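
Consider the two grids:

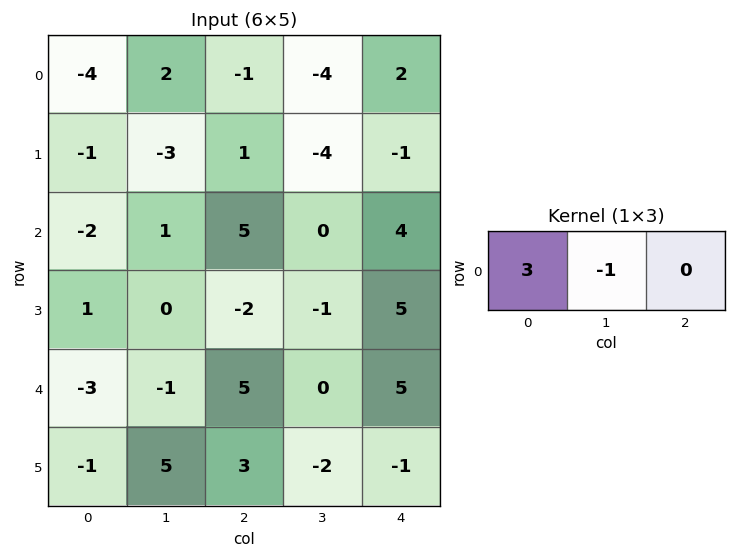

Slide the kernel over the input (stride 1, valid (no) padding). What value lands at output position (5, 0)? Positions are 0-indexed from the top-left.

The receptive field on the input at this output position is [-1 5 3]. Elementwise product with the kernel and sum: -1·3 + 5·-1.

-8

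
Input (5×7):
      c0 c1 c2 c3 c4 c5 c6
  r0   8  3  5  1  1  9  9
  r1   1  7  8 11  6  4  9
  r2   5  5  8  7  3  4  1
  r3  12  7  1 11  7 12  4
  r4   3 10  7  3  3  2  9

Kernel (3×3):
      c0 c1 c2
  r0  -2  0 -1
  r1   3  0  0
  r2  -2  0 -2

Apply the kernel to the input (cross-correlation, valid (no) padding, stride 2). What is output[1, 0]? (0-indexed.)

The receptive field on the input at this output position is [5 5 8 / 12 7 1 / 3 10 7]. Elementwise product with the kernel and sum: 5·-2 + 8·-1 + 12·3 + 3·-2 + 7·-2.

-2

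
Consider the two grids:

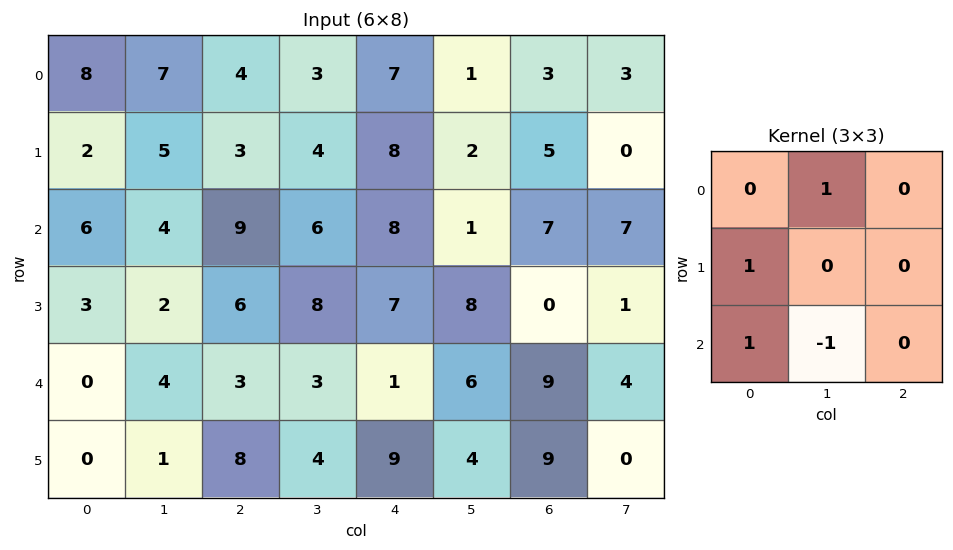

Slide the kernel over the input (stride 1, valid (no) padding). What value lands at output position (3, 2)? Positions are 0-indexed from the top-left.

The receptive field on the input at this output position is [6 8 7 / 3 3 1 / 8 4 9]. Elementwise product with the kernel and sum: 8·1 + 3·1 + 8·1 + 4·-1.

15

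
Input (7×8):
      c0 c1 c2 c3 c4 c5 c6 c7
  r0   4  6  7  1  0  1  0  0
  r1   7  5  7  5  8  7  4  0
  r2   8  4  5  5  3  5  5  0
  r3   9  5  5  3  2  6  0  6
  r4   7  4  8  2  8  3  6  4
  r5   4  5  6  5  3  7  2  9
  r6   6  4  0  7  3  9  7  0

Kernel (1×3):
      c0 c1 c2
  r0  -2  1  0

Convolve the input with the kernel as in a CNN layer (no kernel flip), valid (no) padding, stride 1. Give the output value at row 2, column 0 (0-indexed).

-12

The receptive field on the input at this output position is [8 4 5]. Elementwise product with the kernel and sum: 8·-2 + 4·1.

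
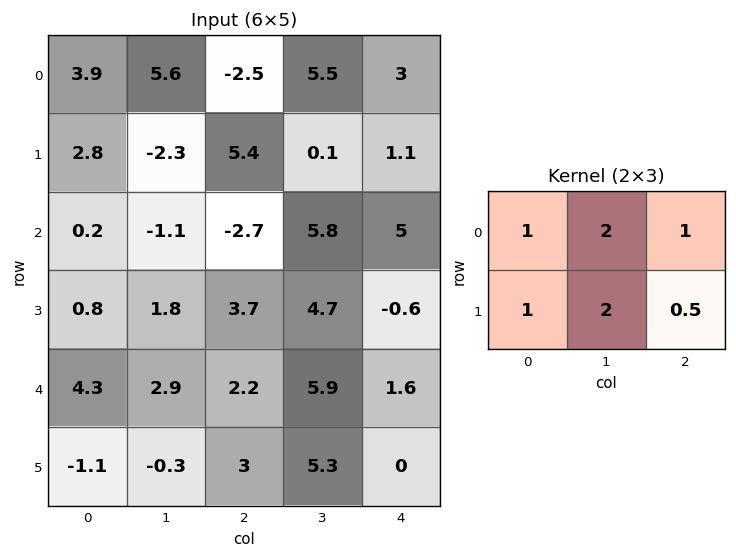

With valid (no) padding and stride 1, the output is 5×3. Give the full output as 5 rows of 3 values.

13.5 14.65 17.65
0.25 5 18.1
1.55 10.85 26.7
19.3 24.15 27.3
12.1 21.55 29.2

Output[0,0]: The receptive field on the input at this output position is [3.9 5.6 -2.5 / 2.8 -2.3 5.4]. Elementwise product with the kernel and sum: 3.9·1 + 5.6·2 + -2.5·1 + 2.8·1 + -2.3·2 + 5.4·0.5.
Output[0,1]: The receptive field on the input at this output position is [5.6 -2.5 5.5 / -2.3 5.4 0.1]. Elementwise product with the kernel and sum: 5.6·1 + -2.5·2 + 5.5·1 + -2.3·1 + 5.4·2 + 0.1·0.5.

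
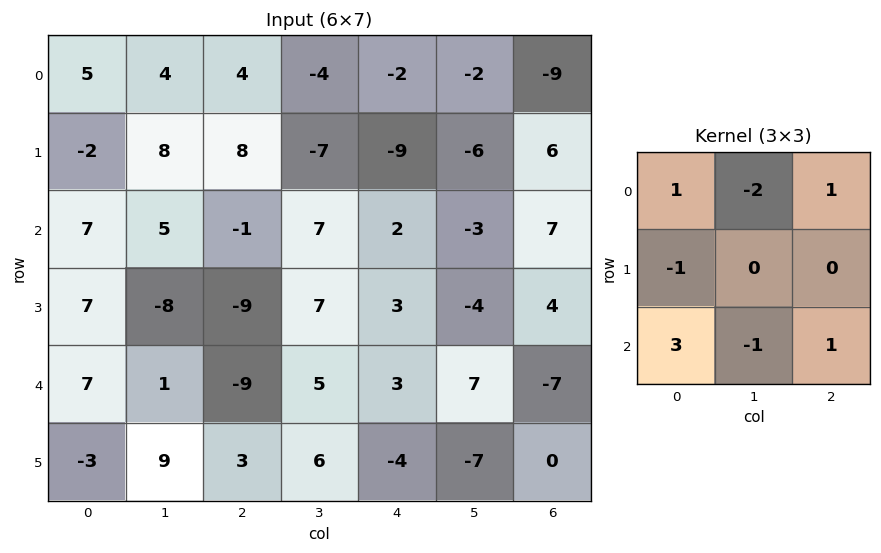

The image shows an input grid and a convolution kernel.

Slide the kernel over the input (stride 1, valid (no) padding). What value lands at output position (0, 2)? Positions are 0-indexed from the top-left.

The receptive field on the input at this output position is [4 -4 -2 / 8 -7 -9 / -1 7 2]. Elementwise product with the kernel and sum: 4·1 + -4·-2 + -2·1 + 8·-1 + -1·3 + 7·-1 + 2·1.

-6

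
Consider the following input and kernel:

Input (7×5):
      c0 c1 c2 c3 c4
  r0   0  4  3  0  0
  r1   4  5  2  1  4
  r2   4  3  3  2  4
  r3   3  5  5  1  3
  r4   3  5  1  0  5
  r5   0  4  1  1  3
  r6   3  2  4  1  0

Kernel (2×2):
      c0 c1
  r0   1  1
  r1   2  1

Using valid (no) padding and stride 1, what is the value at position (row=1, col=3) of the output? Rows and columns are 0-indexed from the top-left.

13

The receptive field on the input at this output position is [1 4 / 2 4]. Elementwise product with the kernel and sum: 1·1 + 4·1 + 2·2 + 4·1.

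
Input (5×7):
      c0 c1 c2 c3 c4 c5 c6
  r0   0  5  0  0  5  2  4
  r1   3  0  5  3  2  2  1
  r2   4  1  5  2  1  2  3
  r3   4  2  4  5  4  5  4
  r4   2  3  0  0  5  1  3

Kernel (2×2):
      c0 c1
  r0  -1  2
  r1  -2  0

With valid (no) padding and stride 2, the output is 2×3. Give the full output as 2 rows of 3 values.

Output[0,0]: The receptive field on the input at this output position is [0 5 / 3 0]. Elementwise product with the kernel and sum: 0·-1 + 5·2 + 3·-2.
Output[0,1]: The receptive field on the input at this output position is [0 0 / 5 3]. Elementwise product with the kernel and sum: 0·-1 + 0·2 + 5·-2.

4 -10 -5
-10 -9 -5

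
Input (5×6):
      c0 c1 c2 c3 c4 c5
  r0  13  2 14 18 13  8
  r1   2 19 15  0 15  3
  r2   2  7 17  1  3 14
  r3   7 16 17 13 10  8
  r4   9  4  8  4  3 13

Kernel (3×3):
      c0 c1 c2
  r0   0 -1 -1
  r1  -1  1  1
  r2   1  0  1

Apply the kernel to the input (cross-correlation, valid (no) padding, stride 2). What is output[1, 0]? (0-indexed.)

The receptive field on the input at this output position is [2 7 17 / 7 16 17 / 9 4 8]. Elementwise product with the kernel and sum: 7·-1 + 17·-1 + 7·-1 + 16·1 + 17·1 + 9·1 + 8·1.

19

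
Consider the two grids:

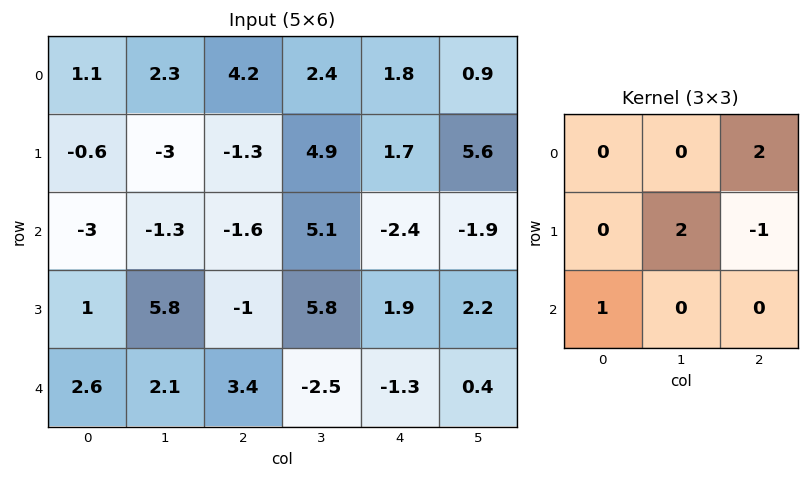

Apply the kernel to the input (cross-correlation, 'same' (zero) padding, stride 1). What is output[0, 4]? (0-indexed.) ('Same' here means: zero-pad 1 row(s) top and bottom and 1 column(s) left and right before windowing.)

7.6

The receptive field on the zero-padded input at this output position is [0 0 0 / 2.4 1.8 0.9 / 4.9 1.7 5.6]. Elementwise product with the kernel and sum: 0·2 + 1.8·2 + 0.9·-1 + 4.9·1.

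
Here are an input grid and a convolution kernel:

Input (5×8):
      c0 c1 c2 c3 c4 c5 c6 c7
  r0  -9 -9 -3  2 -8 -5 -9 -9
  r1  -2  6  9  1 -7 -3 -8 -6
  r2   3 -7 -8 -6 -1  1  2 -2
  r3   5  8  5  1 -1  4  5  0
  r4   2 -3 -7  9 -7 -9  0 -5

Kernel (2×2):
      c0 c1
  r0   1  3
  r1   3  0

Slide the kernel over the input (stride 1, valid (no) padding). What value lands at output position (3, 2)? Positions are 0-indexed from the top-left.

-13

The receptive field on the input at this output position is [5 1 / -7 9]. Elementwise product with the kernel and sum: 5·1 + 1·3 + -7·3.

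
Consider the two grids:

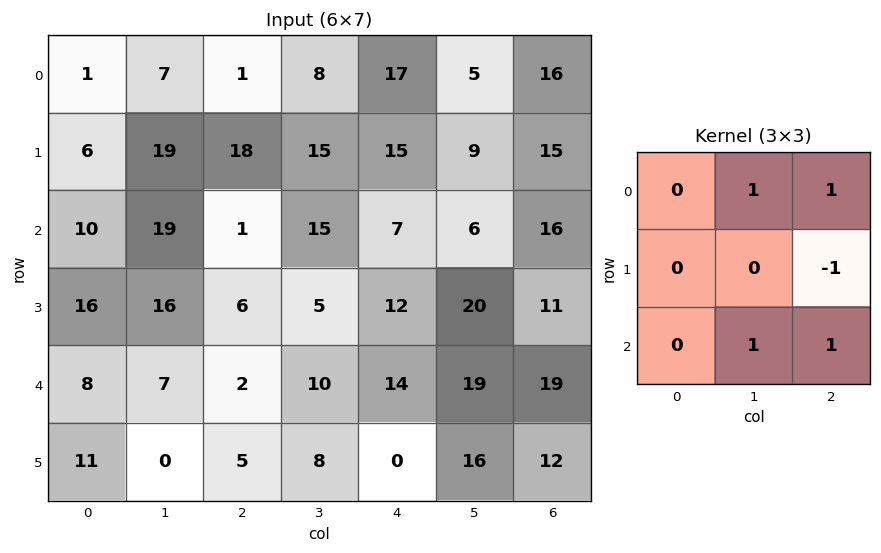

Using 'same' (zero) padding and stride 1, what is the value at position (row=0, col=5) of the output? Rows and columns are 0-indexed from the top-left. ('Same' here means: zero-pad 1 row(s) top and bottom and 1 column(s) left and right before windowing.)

The receptive field on the zero-padded input at this output position is [0 0 0 / 17 5 16 / 15 9 15]. Elementwise product with the kernel and sum: 0·1 + 0·1 + 16·-1 + 9·1 + 15·1.

8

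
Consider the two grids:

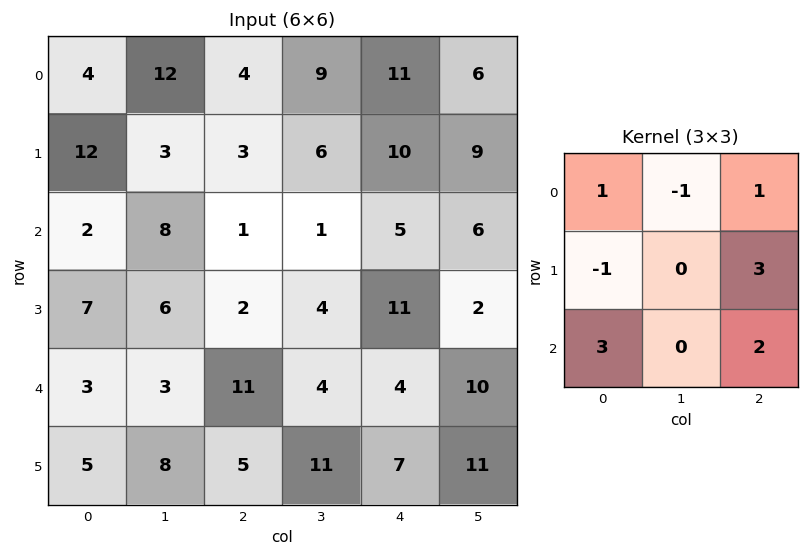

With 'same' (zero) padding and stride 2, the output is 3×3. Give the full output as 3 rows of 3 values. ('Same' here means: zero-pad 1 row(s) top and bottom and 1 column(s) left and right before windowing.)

42 36 45
27 27 38
24 63 76

Output[0,0]: The receptive field on the zero-padded input at this output position is [0 0 0 / 0 4 12 / 0 12 3]. Elementwise product with the kernel and sum: 0·1 + 0·-1 + 0·1 + 0·-1 + 12·3 + 0·3 + 3·2.
Output[0,1]: The receptive field on the zero-padded input at this output position is [0 0 0 / 12 4 9 / 3 3 6]. Elementwise product with the kernel and sum: 0·1 + 0·-1 + 0·1 + 12·-1 + 9·3 + 3·3 + 6·2.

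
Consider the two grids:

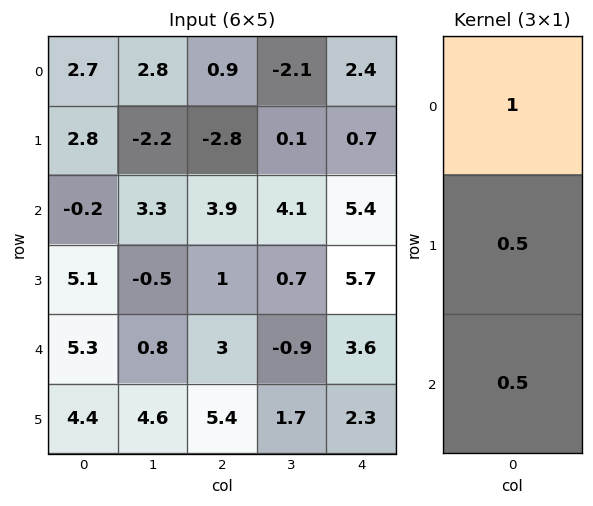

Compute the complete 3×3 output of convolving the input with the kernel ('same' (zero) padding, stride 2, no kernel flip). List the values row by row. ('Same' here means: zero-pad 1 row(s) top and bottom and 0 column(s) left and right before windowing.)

2.75 -0.95 1.55
5.25 -0.35 6.25
9.95 5.2 8.65

Output[0,0]: The receptive field on the zero-padded input at this output position is [0 / 2.7 / 2.8]. Elementwise product with the kernel and sum: 0·1 + 2.7·0.5 + 2.8·0.5.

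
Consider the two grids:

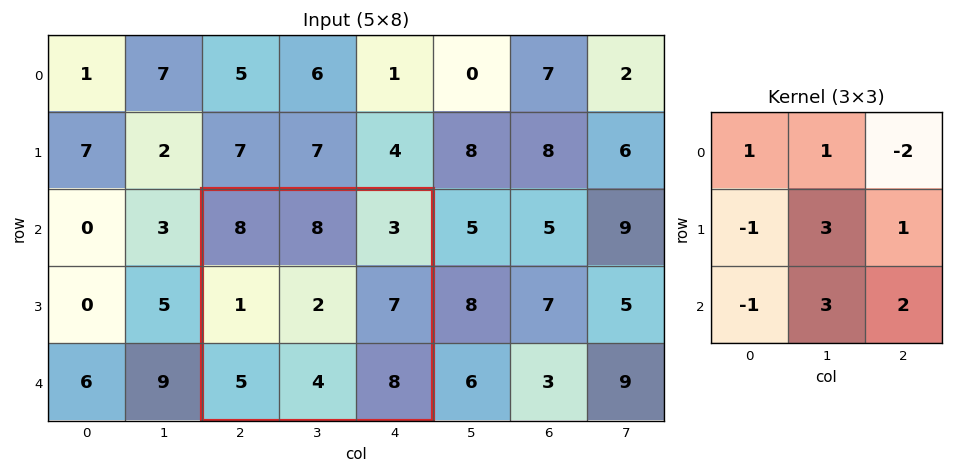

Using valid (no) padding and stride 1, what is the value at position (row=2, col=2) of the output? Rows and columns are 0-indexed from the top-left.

45

The receptive field on the input at this output position is [8 8 3 / 1 2 7 / 5 4 8]. Elementwise product with the kernel and sum: 8·1 + 8·1 + 3·-2 + 1·-1 + 2·3 + 7·1 + 5·-1 + 4·3 + 8·2.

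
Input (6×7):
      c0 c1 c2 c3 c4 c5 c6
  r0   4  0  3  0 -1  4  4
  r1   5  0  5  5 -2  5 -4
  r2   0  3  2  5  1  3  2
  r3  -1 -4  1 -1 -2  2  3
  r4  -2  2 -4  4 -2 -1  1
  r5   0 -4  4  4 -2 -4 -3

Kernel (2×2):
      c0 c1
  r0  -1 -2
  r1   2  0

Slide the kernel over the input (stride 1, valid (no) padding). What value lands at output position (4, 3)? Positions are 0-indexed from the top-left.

The receptive field on the input at this output position is [4 -2 / 4 -2]. Elementwise product with the kernel and sum: 4·-1 + -2·-2 + 4·2.

8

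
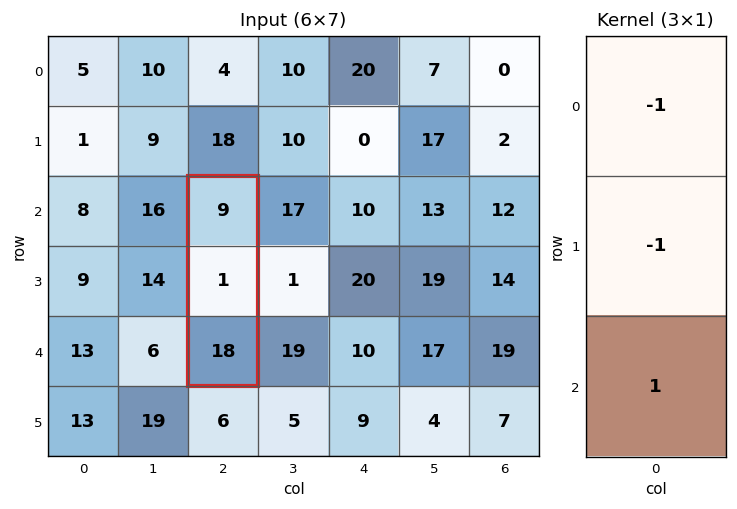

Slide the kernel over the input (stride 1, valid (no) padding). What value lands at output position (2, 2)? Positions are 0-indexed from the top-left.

The receptive field on the input at this output position is [9 / 1 / 18]. Elementwise product with the kernel and sum: 9·-1 + 1·-1 + 18·1.

8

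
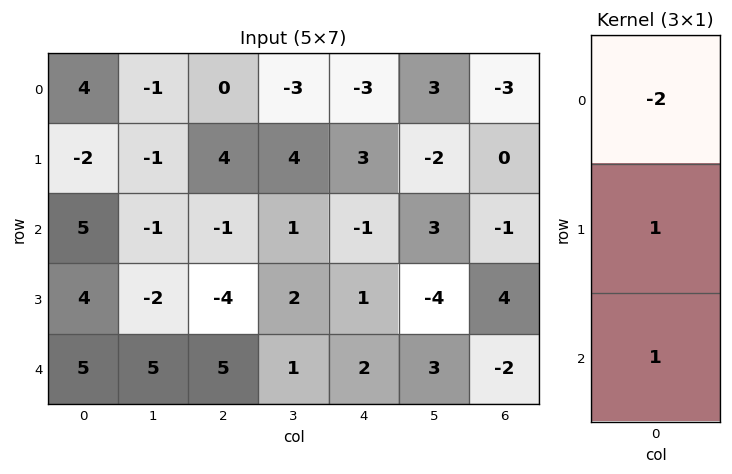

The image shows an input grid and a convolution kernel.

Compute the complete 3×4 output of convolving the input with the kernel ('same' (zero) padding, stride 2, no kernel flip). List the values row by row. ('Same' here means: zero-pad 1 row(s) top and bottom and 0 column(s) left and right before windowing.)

2 4 0 -3
13 -13 -6 3
-3 13 0 -10

Output[0,0]: The receptive field on the zero-padded input at this output position is [0 / 4 / -2]. Elementwise product with the kernel and sum: 0·-2 + 4·1 + -2·1.
Output[0,1]: The receptive field on the zero-padded input at this output position is [0 / 0 / 4]. Elementwise product with the kernel and sum: 0·-2 + 0·1 + 4·1.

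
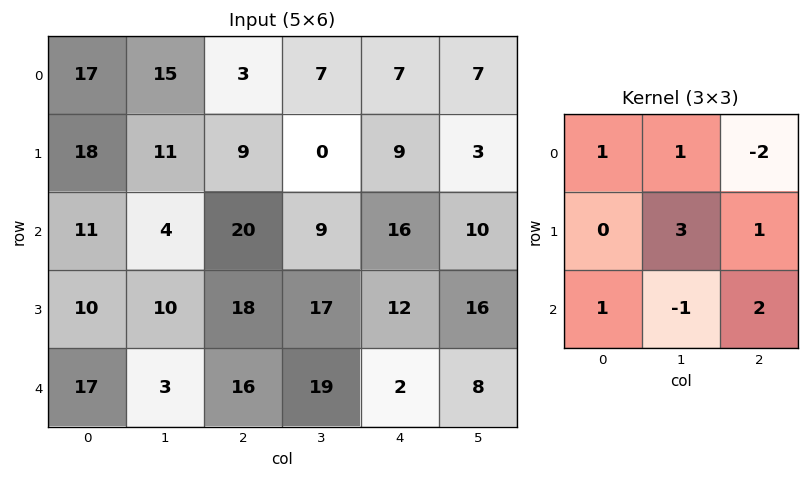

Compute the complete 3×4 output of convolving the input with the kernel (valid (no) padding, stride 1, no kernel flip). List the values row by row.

Output[0,0]: The receptive field on the input at this output position is [17 15 3 / 18 11 9 / 11 4 20]. Elementwise product with the kernel and sum: 17·1 + 15·1 + 3·-2 + 11·3 + 9·1 + 11·1 + 4·-1 + 20·2.

115 33 48 43
79 115 59 98
69 102 61 90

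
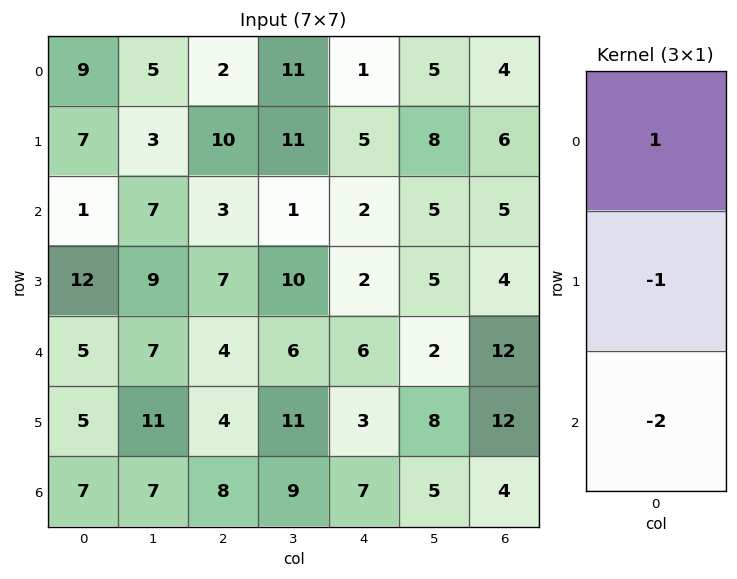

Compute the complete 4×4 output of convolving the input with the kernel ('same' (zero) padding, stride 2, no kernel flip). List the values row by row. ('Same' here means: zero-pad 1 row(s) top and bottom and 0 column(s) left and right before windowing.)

Output[0,0]: The receptive field on the zero-padded input at this output position is [0 / 9 / 7]. Elementwise product with the kernel and sum: 0·1 + 9·-1 + 7·-2.

-23 -22 -11 -16
-18 -7 -1 -7
-3 -5 -10 -32
-2 -4 -4 8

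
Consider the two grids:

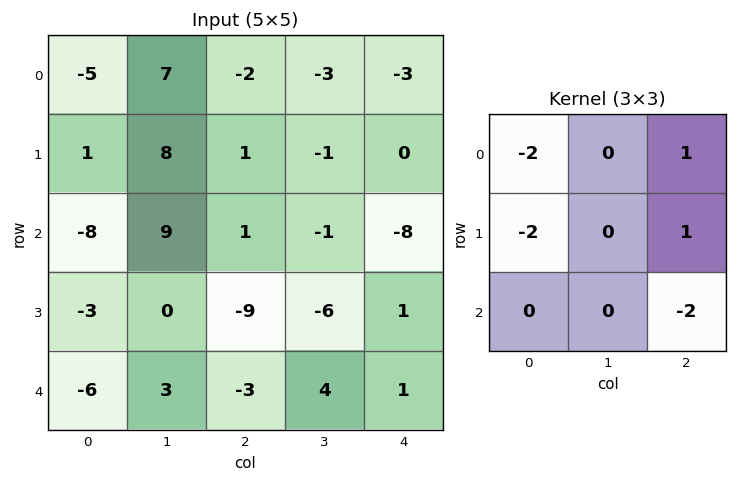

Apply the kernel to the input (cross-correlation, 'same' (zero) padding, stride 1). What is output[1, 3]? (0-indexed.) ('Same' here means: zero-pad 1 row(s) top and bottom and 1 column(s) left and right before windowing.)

15

The receptive field on the zero-padded input at this output position is [-2 -3 -3 / 1 -1 0 / 1 -1 -8]. Elementwise product with the kernel and sum: -2·-2 + -3·1 + 1·-2 + 0·1 + -8·-2.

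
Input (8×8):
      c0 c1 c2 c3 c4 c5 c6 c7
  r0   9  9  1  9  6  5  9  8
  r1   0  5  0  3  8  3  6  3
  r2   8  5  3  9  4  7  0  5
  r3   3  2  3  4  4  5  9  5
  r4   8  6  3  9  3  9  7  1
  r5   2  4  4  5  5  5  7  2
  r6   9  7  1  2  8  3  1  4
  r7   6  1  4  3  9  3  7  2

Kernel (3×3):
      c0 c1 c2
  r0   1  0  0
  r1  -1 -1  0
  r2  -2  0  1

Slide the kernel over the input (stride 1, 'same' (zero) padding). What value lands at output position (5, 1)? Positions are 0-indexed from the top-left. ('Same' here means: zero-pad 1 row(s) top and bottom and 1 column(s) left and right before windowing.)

The receptive field on the zero-padded input at this output position is [8 6 3 / 2 4 4 / 9 7 1]. Elementwise product with the kernel and sum: 8·1 + 2·-1 + 4·-1 + 9·-2 + 1·1.

-15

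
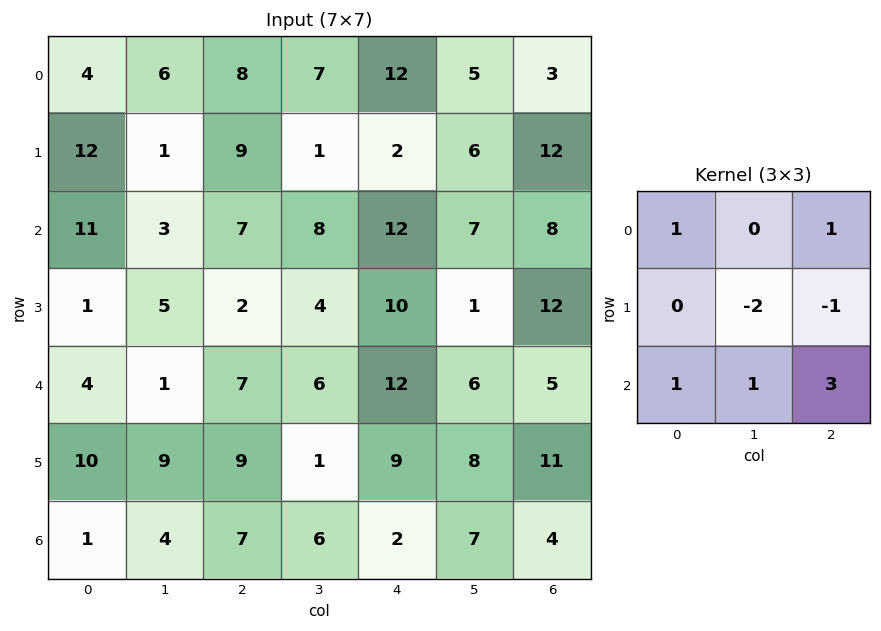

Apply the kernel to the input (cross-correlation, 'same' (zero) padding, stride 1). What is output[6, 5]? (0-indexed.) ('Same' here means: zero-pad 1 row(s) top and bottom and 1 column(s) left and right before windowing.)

2

The receptive field on the zero-padded input at this output position is [9 8 11 / 2 7 4 / 0 0 0]. Elementwise product with the kernel and sum: 9·1 + 11·1 + 7·-2 + 4·-1 + 0·1 + 0·1 + 0·3.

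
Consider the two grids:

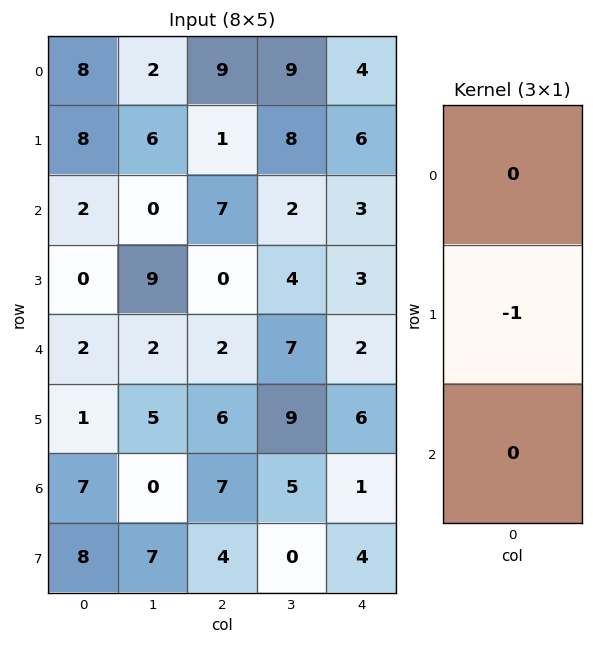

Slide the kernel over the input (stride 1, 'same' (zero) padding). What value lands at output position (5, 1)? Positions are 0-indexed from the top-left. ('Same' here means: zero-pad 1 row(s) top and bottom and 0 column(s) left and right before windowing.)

-5

The receptive field on the zero-padded input at this output position is [2 / 5 / 0]. Elementwise product with the kernel and sum: 5·-1.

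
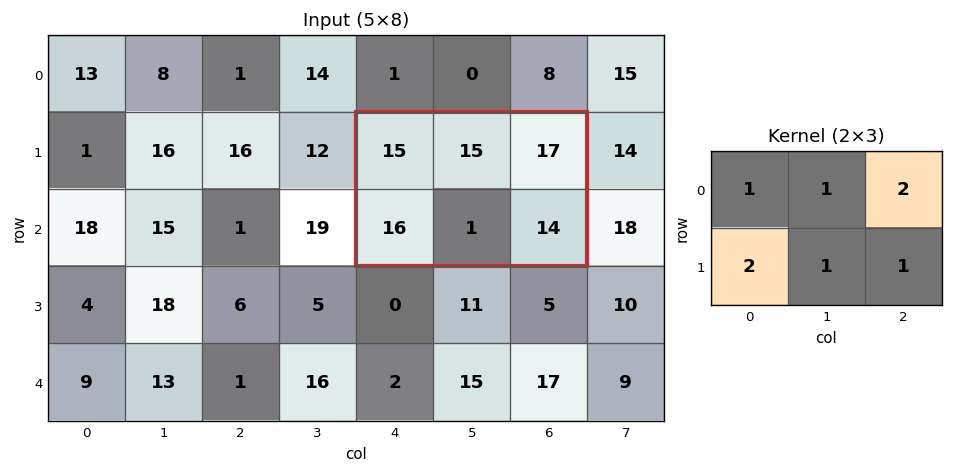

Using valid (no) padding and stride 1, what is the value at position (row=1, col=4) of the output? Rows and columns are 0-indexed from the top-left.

The receptive field on the input at this output position is [15 15 17 / 16 1 14]. Elementwise product with the kernel and sum: 15·1 + 15·1 + 17·2 + 16·2 + 1·1 + 14·1.

111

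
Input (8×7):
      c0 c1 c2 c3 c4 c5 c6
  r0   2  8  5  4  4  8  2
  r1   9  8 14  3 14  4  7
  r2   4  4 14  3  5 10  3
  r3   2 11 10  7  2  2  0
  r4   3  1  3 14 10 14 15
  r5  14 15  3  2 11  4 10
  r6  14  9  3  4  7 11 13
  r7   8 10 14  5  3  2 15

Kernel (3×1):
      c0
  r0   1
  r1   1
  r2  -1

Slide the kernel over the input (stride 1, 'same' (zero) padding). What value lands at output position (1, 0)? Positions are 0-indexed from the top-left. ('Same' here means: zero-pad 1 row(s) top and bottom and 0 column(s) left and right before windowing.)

7

The receptive field on the zero-padded input at this output position is [2 / 9 / 4]. Elementwise product with the kernel and sum: 2·1 + 9·1 + 4·-1.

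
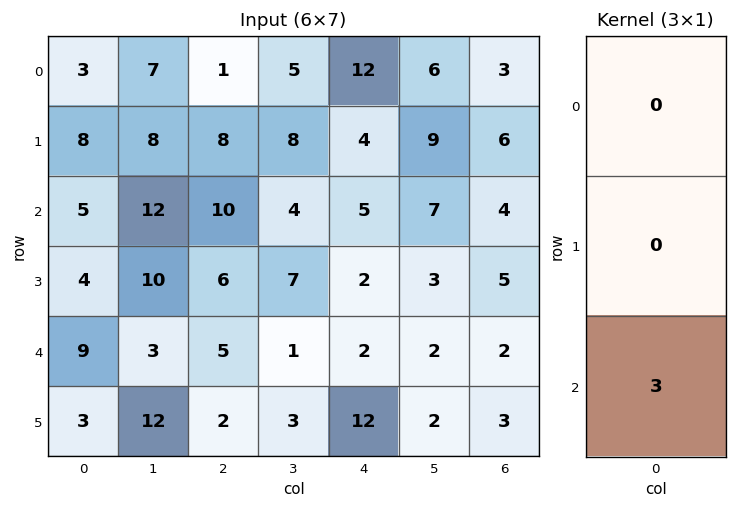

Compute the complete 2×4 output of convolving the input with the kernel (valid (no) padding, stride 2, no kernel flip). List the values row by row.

15 30 15 12
27 15 6 6

Output[0,0]: The receptive field on the input at this output position is [3 / 8 / 5]. Elementwise product with the kernel and sum: 5·3.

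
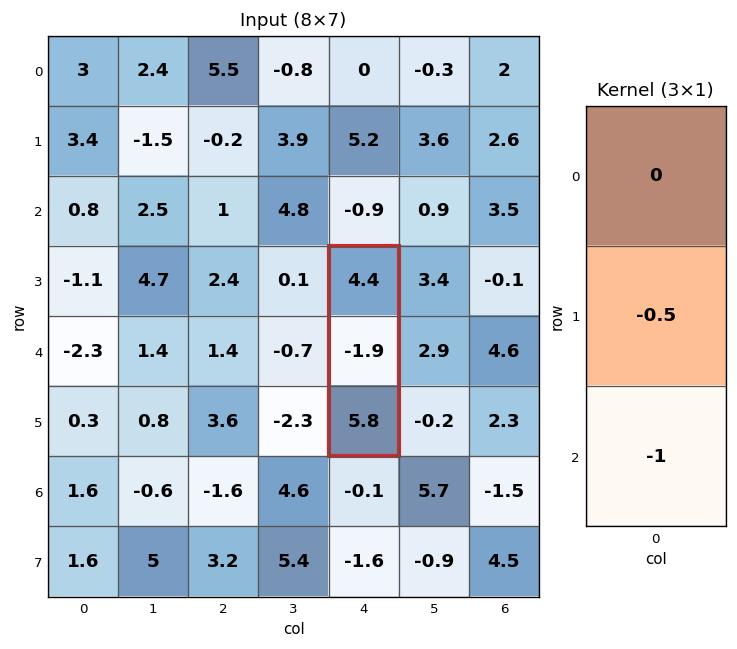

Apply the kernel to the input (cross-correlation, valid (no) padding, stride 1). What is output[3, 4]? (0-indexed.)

-4.85

The receptive field on the input at this output position is [4.4 / -1.9 / 5.8]. Elementwise product with the kernel and sum: -1.9·-0.5 + 5.8·-1.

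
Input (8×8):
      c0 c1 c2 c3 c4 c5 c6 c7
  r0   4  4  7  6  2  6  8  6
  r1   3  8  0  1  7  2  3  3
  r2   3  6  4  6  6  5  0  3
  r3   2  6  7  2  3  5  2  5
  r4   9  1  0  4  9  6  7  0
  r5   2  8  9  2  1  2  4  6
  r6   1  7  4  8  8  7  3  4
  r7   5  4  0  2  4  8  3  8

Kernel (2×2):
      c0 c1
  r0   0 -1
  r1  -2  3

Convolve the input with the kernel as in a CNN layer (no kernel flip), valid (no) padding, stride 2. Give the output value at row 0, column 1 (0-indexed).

-3

The receptive field on the input at this output position is [7 6 / 0 1]. Elementwise product with the kernel and sum: 6·-1 + 0·-2 + 1·3.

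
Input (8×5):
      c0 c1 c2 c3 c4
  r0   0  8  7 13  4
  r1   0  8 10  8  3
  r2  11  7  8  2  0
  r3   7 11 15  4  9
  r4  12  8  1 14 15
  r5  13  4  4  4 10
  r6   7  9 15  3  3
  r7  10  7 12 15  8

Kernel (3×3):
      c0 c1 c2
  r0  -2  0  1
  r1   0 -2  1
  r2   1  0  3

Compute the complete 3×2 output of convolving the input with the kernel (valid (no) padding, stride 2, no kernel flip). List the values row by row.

36 -15
-6 31
25 39

Output[0,0]: The receptive field on the input at this output position is [0 8 7 / 0 8 10 / 11 7 8]. Elementwise product with the kernel and sum: 0·-2 + 7·1 + 8·-2 + 10·1 + 11·1 + 8·3.
Output[0,1]: The receptive field on the input at this output position is [7 13 4 / 10 8 3 / 8 2 0]. Elementwise product with the kernel and sum: 7·-2 + 4·1 + 8·-2 + 3·1 + 8·1 + 0·3.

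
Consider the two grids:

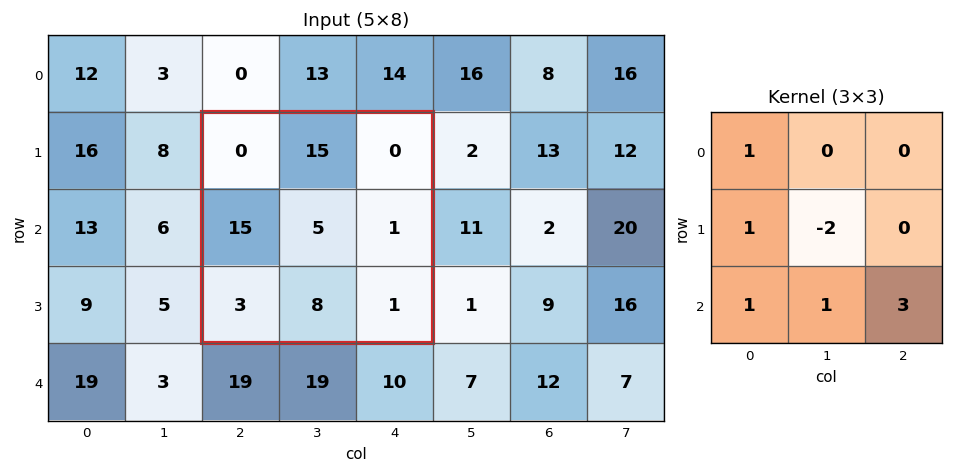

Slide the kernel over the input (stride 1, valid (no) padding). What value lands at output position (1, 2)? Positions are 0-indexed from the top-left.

The receptive field on the input at this output position is [0 15 0 / 15 5 1 / 3 8 1]. Elementwise product with the kernel and sum: 0·1 + 15·1 + 5·-2 + 3·1 + 8·1 + 1·3.

19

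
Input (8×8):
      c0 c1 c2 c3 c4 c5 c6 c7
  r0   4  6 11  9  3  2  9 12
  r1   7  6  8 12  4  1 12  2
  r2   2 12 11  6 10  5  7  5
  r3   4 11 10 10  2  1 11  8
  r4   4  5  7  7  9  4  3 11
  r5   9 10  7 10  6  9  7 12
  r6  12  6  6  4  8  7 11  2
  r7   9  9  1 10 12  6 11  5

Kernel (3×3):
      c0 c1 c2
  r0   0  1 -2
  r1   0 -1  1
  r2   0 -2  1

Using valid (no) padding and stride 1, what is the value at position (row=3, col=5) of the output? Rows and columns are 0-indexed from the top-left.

The receptive field on the input at this output position is [1 11 8 / 4 3 11 / 9 7 12]. Elementwise product with the kernel and sum: 11·1 + 8·-2 + 3·-1 + 11·1 + 7·-2 + 12·1.

1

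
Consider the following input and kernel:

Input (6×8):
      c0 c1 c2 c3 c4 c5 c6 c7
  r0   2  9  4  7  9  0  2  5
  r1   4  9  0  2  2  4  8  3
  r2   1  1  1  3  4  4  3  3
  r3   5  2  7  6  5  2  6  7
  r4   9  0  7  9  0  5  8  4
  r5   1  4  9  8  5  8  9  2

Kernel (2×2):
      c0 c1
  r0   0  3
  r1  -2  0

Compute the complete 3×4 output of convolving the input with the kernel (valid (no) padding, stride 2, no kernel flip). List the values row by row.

19 21 -4 -1
-7 -5 2 -3
-2 9 5 -6

Output[0,0]: The receptive field on the input at this output position is [2 9 / 4 9]. Elementwise product with the kernel and sum: 9·3 + 4·-2.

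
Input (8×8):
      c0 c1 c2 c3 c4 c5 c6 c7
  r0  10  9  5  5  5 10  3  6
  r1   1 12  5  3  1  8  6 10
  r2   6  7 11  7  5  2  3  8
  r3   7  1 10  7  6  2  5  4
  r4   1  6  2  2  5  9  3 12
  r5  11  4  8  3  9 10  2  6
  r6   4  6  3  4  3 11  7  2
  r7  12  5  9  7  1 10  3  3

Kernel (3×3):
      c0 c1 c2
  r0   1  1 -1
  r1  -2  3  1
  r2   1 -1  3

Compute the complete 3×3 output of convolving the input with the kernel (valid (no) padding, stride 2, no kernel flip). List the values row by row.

Output[0,0]: The receptive field on the input at this output position is [10 9 5 / 1 12 5 / 6 7 11]. Elementwise product with the kernel and sum: 10·1 + 9·1 + 5·-1 + 1·-2 + 12·3 + 5·1 + 6·1 + 7·-1 + 11·3.
Output[0,1]: The receptive field on the input at this output position is [5 5 5 / 5 3 1 / 11 7 5]. Elementwise product with the kernel and sum: 5·1 + 5·1 + 5·-1 + 5·-2 + 3·3 + 1·1 + 11·1 + 7·-1 + 5·3.

85 24 52
2 35 8
10 9 38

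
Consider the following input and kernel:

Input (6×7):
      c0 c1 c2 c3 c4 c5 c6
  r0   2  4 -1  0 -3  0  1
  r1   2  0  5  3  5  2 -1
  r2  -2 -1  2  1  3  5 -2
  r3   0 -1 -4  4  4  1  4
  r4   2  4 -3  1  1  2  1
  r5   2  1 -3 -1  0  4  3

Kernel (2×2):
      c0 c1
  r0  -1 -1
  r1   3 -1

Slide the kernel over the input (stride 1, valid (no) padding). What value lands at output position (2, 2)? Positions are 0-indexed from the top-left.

-19

The receptive field on the input at this output position is [2 1 / -4 4]. Elementwise product with the kernel and sum: 2·-1 + 1·-1 + -4·3 + 4·-1.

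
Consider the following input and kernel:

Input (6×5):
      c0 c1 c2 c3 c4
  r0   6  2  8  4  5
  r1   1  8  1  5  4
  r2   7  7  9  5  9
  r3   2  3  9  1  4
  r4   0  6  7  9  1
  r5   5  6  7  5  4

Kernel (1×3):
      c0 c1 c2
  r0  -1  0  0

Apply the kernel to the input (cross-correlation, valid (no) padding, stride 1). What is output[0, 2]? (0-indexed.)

The receptive field on the input at this output position is [8 4 5]. Elementwise product with the kernel and sum: 8·-1.

-8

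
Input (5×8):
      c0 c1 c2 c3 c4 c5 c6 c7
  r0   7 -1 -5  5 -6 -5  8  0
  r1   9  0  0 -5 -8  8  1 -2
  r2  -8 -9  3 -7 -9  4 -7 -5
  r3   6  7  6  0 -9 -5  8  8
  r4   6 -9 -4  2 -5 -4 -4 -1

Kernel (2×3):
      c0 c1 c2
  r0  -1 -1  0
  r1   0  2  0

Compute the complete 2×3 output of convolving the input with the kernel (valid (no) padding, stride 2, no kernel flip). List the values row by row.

Output[0,0]: The receptive field on the input at this output position is [7 -1 -5 / 9 0 0]. Elementwise product with the kernel and sum: 7·-1 + -1·-1 + 0·2.

-6 -10 27
31 4 -5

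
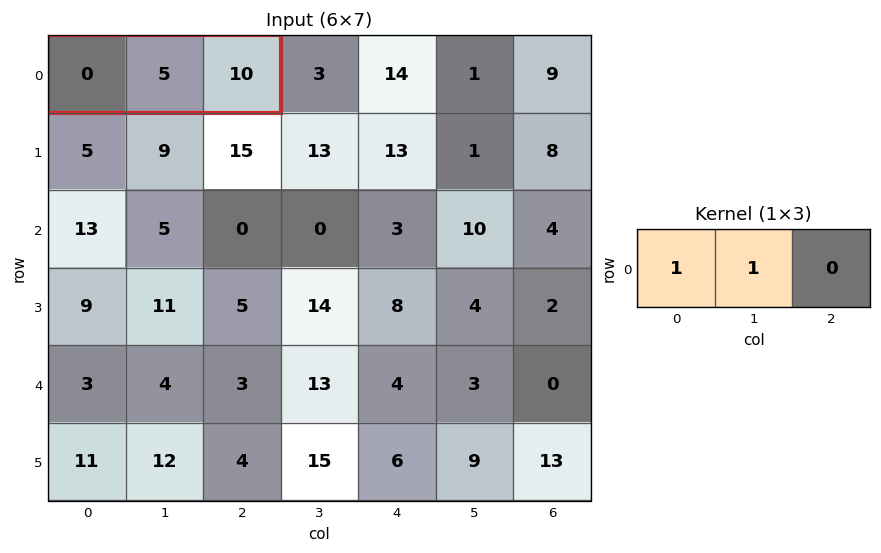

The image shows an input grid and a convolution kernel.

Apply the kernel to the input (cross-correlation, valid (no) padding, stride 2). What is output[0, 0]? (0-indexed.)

The receptive field on the input at this output position is [0 5 10]. Elementwise product with the kernel and sum: 0·1 + 5·1.

5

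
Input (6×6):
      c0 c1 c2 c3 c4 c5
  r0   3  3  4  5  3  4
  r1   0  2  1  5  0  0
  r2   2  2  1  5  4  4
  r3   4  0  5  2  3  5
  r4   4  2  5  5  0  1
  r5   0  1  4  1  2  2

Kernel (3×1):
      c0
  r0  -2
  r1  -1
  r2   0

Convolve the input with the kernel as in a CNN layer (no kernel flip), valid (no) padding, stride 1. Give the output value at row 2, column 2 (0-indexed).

-7

The receptive field on the input at this output position is [1 / 5 / 5]. Elementwise product with the kernel and sum: 1·-2 + 5·-1.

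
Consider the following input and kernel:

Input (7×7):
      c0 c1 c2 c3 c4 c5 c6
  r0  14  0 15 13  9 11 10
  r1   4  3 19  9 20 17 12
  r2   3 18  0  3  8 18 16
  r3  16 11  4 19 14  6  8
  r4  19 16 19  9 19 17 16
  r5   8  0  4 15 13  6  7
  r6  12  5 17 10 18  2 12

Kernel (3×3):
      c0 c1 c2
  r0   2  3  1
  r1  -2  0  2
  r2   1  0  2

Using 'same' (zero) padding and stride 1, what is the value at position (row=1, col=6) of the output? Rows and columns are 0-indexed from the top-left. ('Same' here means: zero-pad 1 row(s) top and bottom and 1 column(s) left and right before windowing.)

36

The receptive field on the zero-padded input at this output position is [11 10 0 / 17 12 0 / 18 16 0]. Elementwise product with the kernel and sum: 11·2 + 10·3 + 0·1 + 17·-2 + 0·2 + 18·1 + 0·2.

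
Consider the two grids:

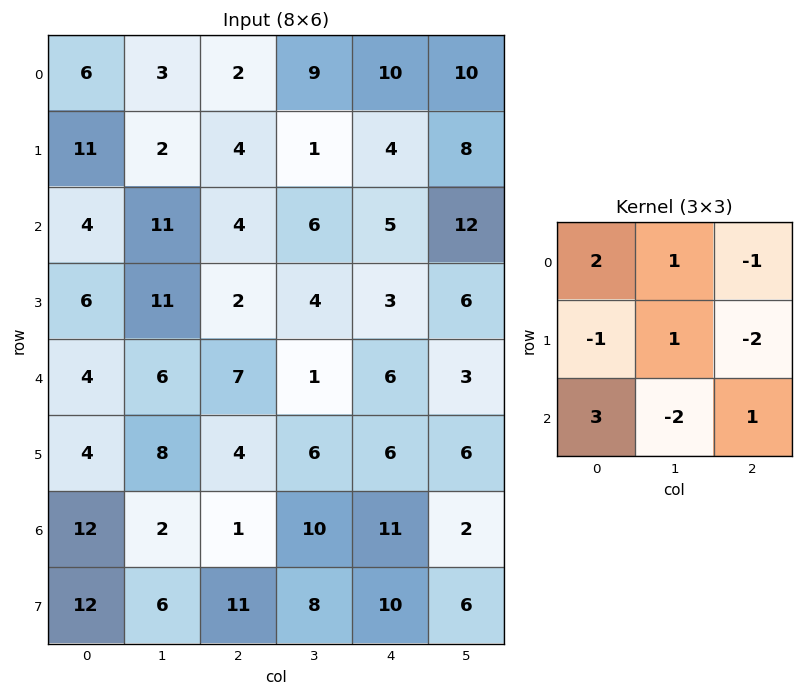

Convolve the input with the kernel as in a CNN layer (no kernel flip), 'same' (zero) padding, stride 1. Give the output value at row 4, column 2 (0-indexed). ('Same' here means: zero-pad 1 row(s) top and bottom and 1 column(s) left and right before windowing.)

41

The receptive field on the zero-padded input at this output position is [11 2 4 / 6 7 1 / 8 4 6]. Elementwise product with the kernel and sum: 11·2 + 2·1 + 4·-1 + 6·-1 + 7·1 + 1·-2 + 8·3 + 4·-2 + 6·1.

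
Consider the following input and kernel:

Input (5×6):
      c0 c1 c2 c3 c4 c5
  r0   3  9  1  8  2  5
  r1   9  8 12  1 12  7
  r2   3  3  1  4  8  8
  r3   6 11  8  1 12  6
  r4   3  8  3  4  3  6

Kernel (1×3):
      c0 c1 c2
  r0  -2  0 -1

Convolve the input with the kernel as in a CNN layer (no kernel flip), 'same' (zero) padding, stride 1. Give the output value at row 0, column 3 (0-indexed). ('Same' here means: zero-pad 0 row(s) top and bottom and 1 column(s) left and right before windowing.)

-4

The receptive field on the zero-padded input at this output position is [1 8 2]. Elementwise product with the kernel and sum: 1·-2 + 2·-1.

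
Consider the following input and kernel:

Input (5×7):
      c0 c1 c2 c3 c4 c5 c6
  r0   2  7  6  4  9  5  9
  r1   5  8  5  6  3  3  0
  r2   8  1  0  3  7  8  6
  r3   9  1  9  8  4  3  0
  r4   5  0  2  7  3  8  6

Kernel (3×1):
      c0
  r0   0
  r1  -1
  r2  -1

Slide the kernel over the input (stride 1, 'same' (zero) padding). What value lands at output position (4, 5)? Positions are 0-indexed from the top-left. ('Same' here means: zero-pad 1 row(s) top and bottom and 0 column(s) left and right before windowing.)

The receptive field on the zero-padded input at this output position is [3 / 8 / 0]. Elementwise product with the kernel and sum: 8·-1 + 0·-1.

-8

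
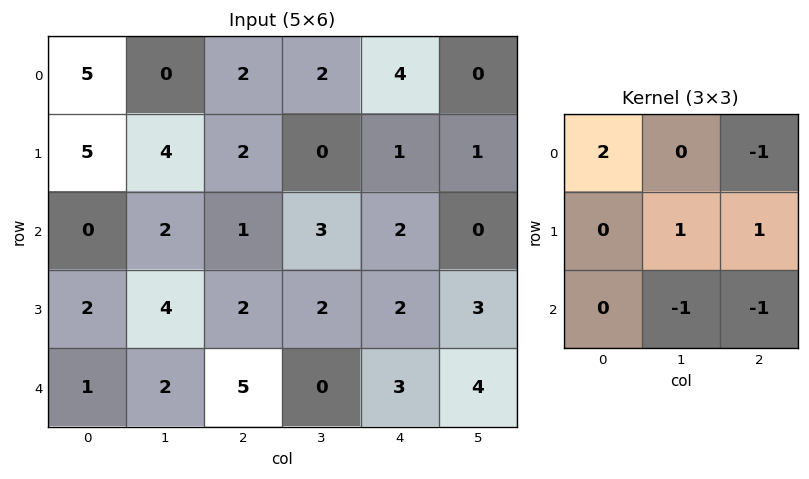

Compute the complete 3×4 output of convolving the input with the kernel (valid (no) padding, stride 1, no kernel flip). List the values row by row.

Output[0,0]: The receptive field on the input at this output position is [5 0 2 / 5 4 2 / 0 2 1]. Elementwise product with the kernel and sum: 5·2 + 2·-1 + 4·1 + 2·1 + 2·-1 + 1·-1.

11 -4 -4 4
5 8 4 -4
-2 0 1 4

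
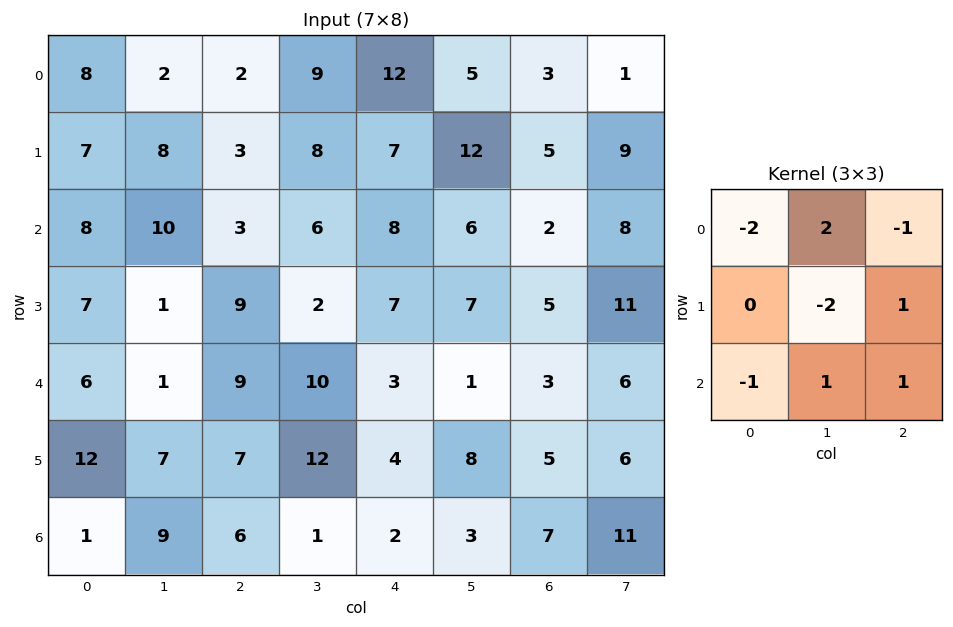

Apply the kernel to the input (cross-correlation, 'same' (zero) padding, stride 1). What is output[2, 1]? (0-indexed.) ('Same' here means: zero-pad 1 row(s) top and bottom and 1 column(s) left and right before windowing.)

The receptive field on the zero-padded input at this output position is [7 8 3 / 8 10 3 / 7 1 9]. Elementwise product with the kernel and sum: 7·-2 + 8·2 + 3·-1 + 10·-2 + 3·1 + 7·-1 + 1·1 + 9·1.

-15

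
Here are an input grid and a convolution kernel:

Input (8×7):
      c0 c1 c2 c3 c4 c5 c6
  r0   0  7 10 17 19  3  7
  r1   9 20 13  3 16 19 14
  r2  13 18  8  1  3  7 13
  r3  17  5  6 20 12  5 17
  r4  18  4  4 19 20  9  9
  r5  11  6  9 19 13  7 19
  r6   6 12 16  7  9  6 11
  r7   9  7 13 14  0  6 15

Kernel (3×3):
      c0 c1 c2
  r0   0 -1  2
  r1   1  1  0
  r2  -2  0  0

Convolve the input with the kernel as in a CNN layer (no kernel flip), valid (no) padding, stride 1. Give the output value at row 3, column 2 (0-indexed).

The receptive field on the input at this output position is [6 20 12 / 4 19 20 / 9 19 13]. Elementwise product with the kernel and sum: 20·-1 + 12·2 + 4·1 + 19·1 + 9·-2.

9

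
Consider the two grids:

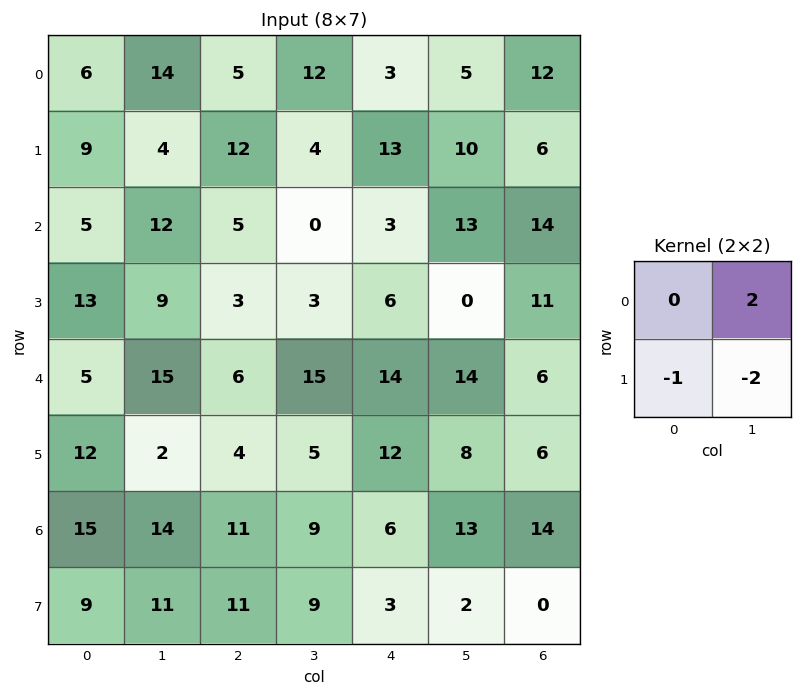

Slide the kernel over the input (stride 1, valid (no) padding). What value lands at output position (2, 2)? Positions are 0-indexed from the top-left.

-9

The receptive field on the input at this output position is [5 0 / 3 3]. Elementwise product with the kernel and sum: 0·2 + 3·-1 + 3·-2.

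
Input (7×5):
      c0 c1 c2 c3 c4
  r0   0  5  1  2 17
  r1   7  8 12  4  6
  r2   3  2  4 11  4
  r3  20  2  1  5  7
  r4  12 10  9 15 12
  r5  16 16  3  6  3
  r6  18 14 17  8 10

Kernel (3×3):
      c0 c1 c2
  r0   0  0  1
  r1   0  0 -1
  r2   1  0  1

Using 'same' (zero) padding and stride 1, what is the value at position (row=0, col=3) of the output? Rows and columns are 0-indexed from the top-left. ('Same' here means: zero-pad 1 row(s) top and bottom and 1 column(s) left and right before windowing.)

The receptive field on the zero-padded input at this output position is [0 0 0 / 1 2 17 / 12 4 6]. Elementwise product with the kernel and sum: 0·1 + 17·-1 + 12·1 + 6·1.

1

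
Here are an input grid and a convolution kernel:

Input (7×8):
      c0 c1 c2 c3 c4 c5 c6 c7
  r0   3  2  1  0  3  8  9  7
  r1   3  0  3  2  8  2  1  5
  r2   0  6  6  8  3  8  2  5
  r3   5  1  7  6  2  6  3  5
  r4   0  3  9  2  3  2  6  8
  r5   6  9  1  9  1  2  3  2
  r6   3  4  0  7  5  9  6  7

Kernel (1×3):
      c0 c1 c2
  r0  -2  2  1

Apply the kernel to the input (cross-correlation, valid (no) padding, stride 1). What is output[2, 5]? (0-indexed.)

-7

The receptive field on the input at this output position is [8 2 5]. Elementwise product with the kernel and sum: 8·-2 + 2·2 + 5·1.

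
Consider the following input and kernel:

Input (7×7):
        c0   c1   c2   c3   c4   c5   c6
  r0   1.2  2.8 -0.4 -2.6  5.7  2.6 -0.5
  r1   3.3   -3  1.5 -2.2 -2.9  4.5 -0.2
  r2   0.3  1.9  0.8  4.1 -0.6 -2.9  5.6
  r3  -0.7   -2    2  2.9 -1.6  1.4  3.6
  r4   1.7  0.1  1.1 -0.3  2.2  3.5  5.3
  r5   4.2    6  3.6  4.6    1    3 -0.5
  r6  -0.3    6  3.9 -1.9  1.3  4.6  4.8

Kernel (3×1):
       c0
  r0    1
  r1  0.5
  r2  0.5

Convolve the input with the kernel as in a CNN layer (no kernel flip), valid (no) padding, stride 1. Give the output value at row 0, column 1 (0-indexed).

2.25

The receptive field on the input at this output position is [2.8 / -3 / 1.9]. Elementwise product with the kernel and sum: 2.8·1 + -3·0.5 + 1.9·0.5.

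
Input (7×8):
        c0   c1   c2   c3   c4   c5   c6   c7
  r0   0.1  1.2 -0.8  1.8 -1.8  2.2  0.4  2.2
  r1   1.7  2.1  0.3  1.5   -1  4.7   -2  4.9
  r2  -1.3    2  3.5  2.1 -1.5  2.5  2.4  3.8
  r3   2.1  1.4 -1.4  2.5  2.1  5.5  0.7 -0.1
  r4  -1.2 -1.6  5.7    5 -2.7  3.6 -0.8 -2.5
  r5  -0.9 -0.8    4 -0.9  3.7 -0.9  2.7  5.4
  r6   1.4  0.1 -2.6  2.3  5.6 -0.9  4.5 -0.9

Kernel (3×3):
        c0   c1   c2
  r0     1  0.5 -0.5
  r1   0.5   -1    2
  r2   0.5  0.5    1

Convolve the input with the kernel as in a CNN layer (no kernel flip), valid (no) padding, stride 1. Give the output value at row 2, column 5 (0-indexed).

The receptive field on the input at this output position is [2.5 2.4 3.8 / 5.5 0.7 -0.1 / 3.6 -0.8 -2.5]. Elementwise product with the kernel and sum: 2.5·1 + 2.4·0.5 + 3.8·-0.5 + 5.5·0.5 + 0.7·-1 + -0.1·2 + 3.6·0.5 + -0.8·0.5 + -2.5·1.

2.55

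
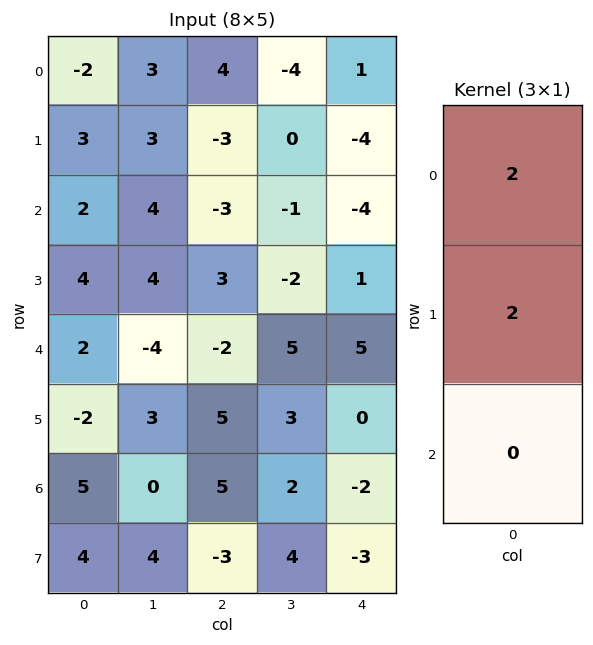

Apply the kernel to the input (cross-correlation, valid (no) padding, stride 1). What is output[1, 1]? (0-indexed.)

14

The receptive field on the input at this output position is [3 / 4 / 4]. Elementwise product with the kernel and sum: 3·2 + 4·2.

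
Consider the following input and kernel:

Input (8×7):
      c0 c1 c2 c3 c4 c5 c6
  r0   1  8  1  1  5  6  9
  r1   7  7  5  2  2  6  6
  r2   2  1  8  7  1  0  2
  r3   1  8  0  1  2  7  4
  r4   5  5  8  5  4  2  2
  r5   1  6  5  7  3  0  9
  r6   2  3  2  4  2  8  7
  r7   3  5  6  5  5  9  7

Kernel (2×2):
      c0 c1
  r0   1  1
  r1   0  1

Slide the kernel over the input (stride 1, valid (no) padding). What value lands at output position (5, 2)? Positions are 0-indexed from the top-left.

16

The receptive field on the input at this output position is [5 7 / 2 4]. Elementwise product with the kernel and sum: 5·1 + 7·1 + 4·1.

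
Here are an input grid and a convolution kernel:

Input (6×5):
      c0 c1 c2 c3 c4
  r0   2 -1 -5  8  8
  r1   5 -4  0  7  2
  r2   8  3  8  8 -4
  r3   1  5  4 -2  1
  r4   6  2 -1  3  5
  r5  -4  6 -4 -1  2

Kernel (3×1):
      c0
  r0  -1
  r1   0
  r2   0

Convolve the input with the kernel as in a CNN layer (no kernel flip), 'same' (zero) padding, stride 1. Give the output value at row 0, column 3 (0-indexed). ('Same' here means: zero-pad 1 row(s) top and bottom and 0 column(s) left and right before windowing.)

0

The receptive field on the zero-padded input at this output position is [0 / 8 / 7]. Elementwise product with the kernel and sum: 0·-1.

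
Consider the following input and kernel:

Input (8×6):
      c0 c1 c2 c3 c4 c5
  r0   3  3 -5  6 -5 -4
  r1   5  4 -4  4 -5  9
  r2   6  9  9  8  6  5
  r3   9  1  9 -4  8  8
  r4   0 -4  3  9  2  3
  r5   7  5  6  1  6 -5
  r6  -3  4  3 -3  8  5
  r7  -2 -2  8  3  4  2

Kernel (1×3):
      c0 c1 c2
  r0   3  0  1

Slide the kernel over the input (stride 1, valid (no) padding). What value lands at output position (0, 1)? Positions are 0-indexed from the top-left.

The receptive field on the input at this output position is [3 -5 6]. Elementwise product with the kernel and sum: 3·3 + 6·1.

15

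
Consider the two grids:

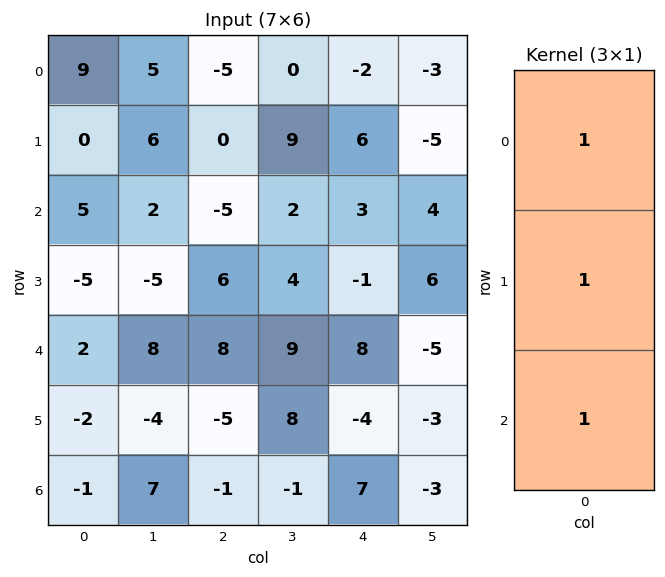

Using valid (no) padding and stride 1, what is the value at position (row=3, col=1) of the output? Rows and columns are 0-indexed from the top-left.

The receptive field on the input at this output position is [-5 / 8 / -4]. Elementwise product with the kernel and sum: -5·1 + 8·1 + -4·1.

-1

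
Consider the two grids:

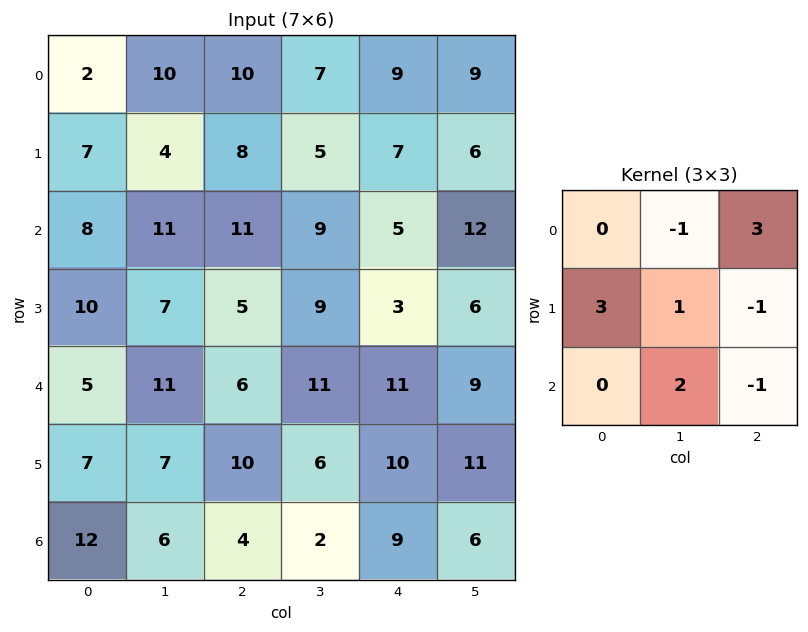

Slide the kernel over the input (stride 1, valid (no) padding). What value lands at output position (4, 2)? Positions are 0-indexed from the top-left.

43

The receptive field on the input at this output position is [6 11 11 / 10 6 10 / 4 2 9]. Elementwise product with the kernel and sum: 11·-1 + 11·3 + 10·3 + 6·1 + 10·-1 + 2·2 + 9·-1.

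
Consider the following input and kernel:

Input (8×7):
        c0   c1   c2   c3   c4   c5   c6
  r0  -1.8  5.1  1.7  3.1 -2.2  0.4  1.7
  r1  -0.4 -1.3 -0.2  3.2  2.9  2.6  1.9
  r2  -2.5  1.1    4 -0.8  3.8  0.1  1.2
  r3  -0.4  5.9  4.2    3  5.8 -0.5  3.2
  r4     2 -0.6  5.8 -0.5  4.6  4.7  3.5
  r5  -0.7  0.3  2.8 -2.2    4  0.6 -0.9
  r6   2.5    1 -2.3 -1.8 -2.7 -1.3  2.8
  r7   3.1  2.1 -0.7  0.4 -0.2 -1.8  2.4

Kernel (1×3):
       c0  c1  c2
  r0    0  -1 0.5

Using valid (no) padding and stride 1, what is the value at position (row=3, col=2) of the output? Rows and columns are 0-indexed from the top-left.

The receptive field on the input at this output position is [4.2 3 5.8]. Elementwise product with the kernel and sum: 3·-1 + 5.8·0.5.

-0.1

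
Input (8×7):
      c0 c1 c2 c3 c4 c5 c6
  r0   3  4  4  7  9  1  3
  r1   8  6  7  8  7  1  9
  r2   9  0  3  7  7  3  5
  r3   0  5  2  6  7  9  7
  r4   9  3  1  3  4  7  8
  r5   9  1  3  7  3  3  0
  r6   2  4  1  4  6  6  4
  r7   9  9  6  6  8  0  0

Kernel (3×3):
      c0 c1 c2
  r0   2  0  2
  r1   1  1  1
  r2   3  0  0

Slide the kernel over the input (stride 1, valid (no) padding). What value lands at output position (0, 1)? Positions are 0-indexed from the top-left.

43

The receptive field on the input at this output position is [4 4 7 / 6 7 8 / 0 3 7]. Elementwise product with the kernel and sum: 4·2 + 7·2 + 6·1 + 7·1 + 8·1 + 0·3.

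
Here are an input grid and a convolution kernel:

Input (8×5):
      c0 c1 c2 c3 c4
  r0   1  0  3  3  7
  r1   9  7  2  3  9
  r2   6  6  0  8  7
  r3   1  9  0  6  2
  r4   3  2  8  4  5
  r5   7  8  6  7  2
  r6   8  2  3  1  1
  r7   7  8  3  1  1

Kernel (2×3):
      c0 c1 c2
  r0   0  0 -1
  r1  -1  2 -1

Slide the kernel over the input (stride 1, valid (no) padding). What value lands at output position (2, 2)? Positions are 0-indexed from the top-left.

The receptive field on the input at this output position is [0 8 7 / 0 6 2]. Elementwise product with the kernel and sum: 7·-1 + 0·-1 + 6·2 + 2·-1.

3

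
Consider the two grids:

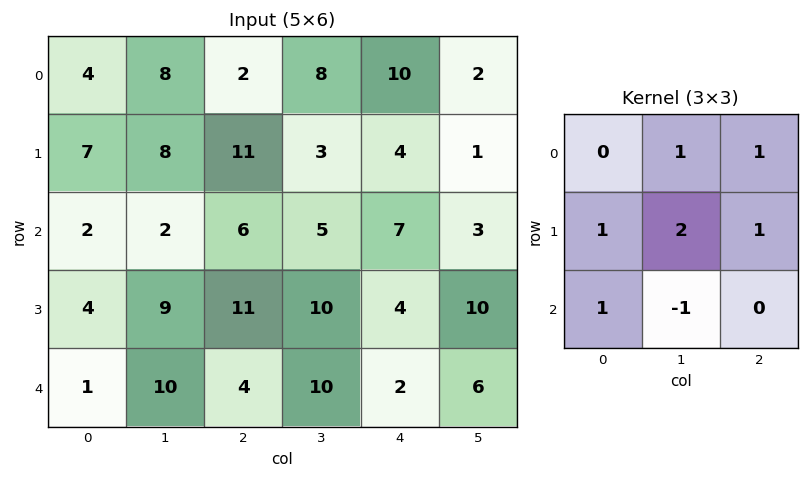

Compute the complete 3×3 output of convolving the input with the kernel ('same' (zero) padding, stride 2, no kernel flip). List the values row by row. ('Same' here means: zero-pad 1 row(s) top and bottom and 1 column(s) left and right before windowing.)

Output[0,0]: The receptive field on the zero-padded input at this output position is [0 0 0 / 0 4 8 / 0 7 8]. Elementwise product with the kernel and sum: 0·1 + 0·1 + 0·1 + 4·2 + 8·1 + 0·1 + 7·-1.
Output[0,1]: The receptive field on the zero-padded input at this output position is [0 0 0 / 8 2 8 / 8 11 3]. Elementwise product with the kernel and sum: 0·1 + 0·1 + 8·1 + 2·2 + 8·1 + 8·1 + 11·-1.

9 17 29
17 31 33
25 49 34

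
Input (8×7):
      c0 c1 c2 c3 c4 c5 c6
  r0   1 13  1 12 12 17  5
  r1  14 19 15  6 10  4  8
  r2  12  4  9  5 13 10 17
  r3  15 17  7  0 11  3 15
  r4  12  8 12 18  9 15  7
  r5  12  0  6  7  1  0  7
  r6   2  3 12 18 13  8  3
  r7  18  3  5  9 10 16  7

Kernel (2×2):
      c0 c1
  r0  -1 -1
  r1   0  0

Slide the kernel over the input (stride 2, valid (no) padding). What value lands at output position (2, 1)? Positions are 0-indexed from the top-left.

-30

The receptive field on the input at this output position is [12 18 / 6 7]. Elementwise product with the kernel and sum: 12·-1 + 18·-1.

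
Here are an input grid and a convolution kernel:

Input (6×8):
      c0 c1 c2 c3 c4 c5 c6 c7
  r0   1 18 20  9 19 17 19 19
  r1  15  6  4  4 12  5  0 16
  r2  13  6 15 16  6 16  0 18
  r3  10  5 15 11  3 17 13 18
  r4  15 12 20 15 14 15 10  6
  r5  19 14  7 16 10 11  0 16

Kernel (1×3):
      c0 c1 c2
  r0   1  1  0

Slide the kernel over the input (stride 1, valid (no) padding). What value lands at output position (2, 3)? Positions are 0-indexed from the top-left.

22

The receptive field on the input at this output position is [16 6 16]. Elementwise product with the kernel and sum: 16·1 + 6·1.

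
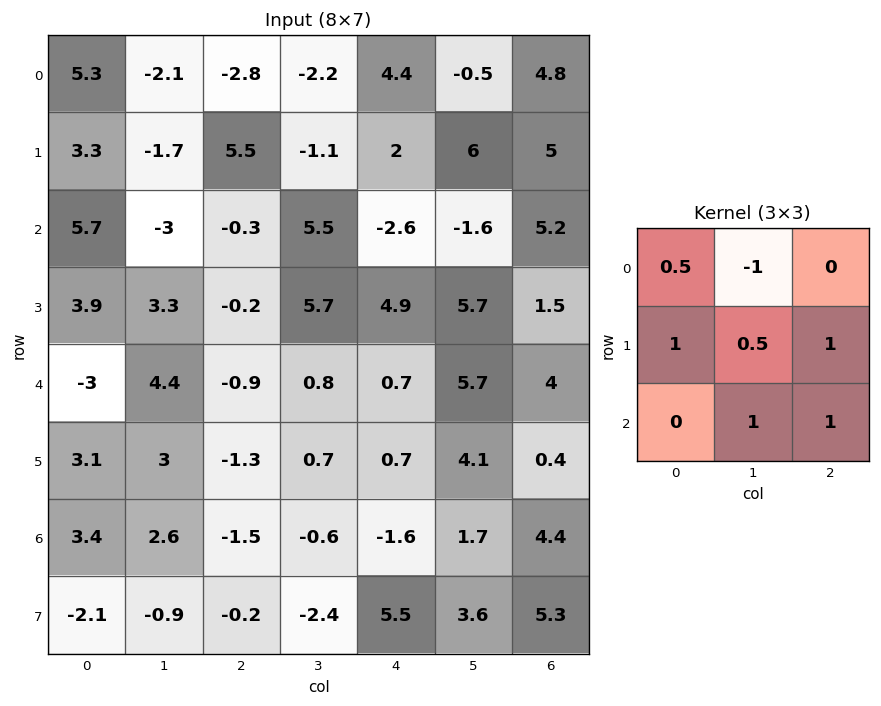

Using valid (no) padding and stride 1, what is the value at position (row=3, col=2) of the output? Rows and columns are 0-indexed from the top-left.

-4.2

The receptive field on the input at this output position is [-0.2 5.7 4.9 / -0.9 0.8 0.7 / -1.3 0.7 0.7]. Elementwise product with the kernel and sum: -0.2·0.5 + 5.7·-1 + -0.9·1 + 0.8·0.5 + 0.7·1 + 0.7·1 + 0.7·1.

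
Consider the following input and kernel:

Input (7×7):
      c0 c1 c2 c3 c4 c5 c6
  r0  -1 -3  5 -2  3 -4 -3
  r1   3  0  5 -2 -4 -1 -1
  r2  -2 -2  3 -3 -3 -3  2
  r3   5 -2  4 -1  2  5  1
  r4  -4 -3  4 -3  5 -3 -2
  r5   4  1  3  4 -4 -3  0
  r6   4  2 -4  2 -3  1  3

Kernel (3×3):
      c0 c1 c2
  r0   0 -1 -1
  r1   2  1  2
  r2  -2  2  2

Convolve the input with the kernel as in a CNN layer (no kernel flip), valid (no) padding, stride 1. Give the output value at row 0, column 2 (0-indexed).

-19

The receptive field on the input at this output position is [5 -2 3 / 5 -2 -4 / 3 -3 -3]. Elementwise product with the kernel and sum: -2·-1 + 3·-1 + 5·2 + -2·1 + -4·2 + 3·-2 + -3·2 + -3·2.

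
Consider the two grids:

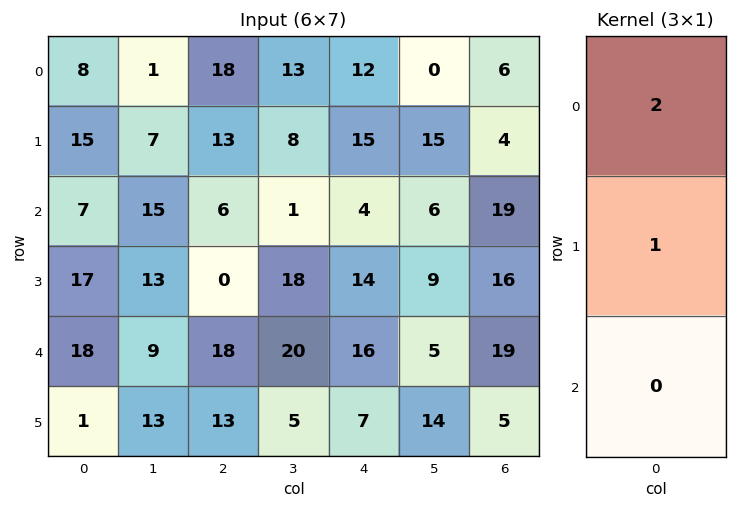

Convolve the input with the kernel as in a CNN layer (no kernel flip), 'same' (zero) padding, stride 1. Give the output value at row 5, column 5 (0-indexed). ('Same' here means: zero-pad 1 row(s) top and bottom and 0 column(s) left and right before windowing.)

The receptive field on the zero-padded input at this output position is [5 / 14 / 0]. Elementwise product with the kernel and sum: 5·2 + 14·1.

24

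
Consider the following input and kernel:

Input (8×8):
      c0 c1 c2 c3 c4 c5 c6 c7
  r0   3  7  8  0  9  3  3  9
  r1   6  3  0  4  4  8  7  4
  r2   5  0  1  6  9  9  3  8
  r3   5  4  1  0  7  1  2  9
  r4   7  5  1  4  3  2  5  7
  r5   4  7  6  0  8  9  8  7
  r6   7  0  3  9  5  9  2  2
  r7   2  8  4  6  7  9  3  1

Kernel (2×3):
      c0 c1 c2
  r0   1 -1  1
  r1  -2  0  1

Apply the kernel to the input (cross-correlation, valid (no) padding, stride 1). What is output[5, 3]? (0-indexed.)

The receptive field on the input at this output position is [0 8 9 / 9 5 9]. Elementwise product with the kernel and sum: 0·1 + 8·-1 + 9·1 + 9·-2 + 9·1.

-8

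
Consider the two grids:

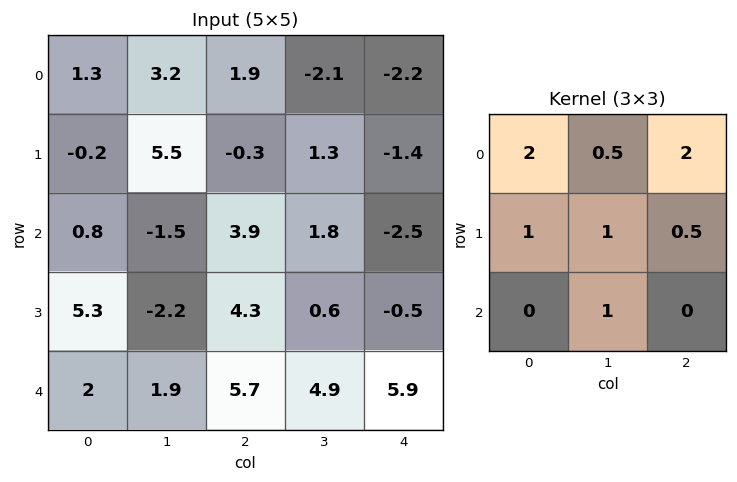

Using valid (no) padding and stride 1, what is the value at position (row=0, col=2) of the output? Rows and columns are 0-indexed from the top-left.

The receptive field on the input at this output position is [1.9 -2.1 -2.2 / -0.3 1.3 -1.4 / 3.9 1.8 -2.5]. Elementwise product with the kernel and sum: 1.9·2 + -2.1·0.5 + -2.2·2 + -0.3·1 + 1.3·1 + -1.4·0.5 + 1.8·1.

0.45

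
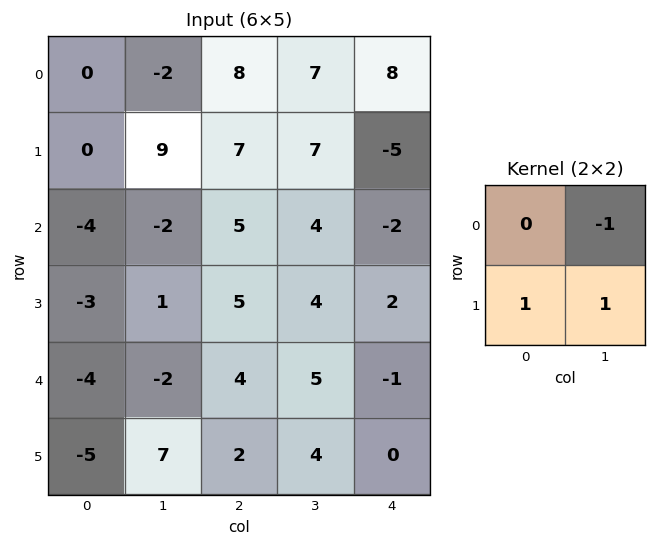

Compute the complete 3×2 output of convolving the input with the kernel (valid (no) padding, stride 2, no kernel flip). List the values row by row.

Output[0,0]: The receptive field on the input at this output position is [0 -2 / 0 9]. Elementwise product with the kernel and sum: -2·-1 + 0·1 + 9·1.

11 7
0 5
4 1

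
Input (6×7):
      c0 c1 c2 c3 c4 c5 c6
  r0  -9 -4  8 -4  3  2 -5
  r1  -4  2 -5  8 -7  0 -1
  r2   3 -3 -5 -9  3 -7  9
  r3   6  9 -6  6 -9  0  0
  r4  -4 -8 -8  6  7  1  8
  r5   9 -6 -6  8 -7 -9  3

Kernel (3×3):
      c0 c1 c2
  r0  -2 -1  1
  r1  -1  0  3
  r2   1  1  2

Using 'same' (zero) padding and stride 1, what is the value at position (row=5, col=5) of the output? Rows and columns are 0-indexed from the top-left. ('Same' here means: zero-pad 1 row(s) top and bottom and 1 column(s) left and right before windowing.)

The receptive field on the zero-padded input at this output position is [7 1 8 / -7 -9 3 / 0 0 0]. Elementwise product with the kernel and sum: 7·-2 + 1·-1 + 8·1 + -7·-1 + 3·3 + 0·1 + 0·1 + 0·2.

9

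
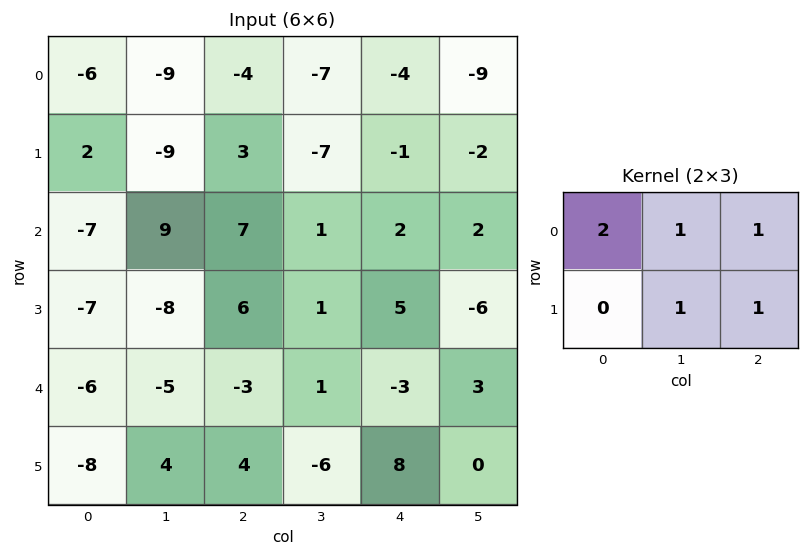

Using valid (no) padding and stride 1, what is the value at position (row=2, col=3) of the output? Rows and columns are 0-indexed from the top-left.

5

The receptive field on the input at this output position is [1 2 2 / 1 5 -6]. Elementwise product with the kernel and sum: 1·2 + 2·1 + 2·1 + 5·1 + -6·1.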